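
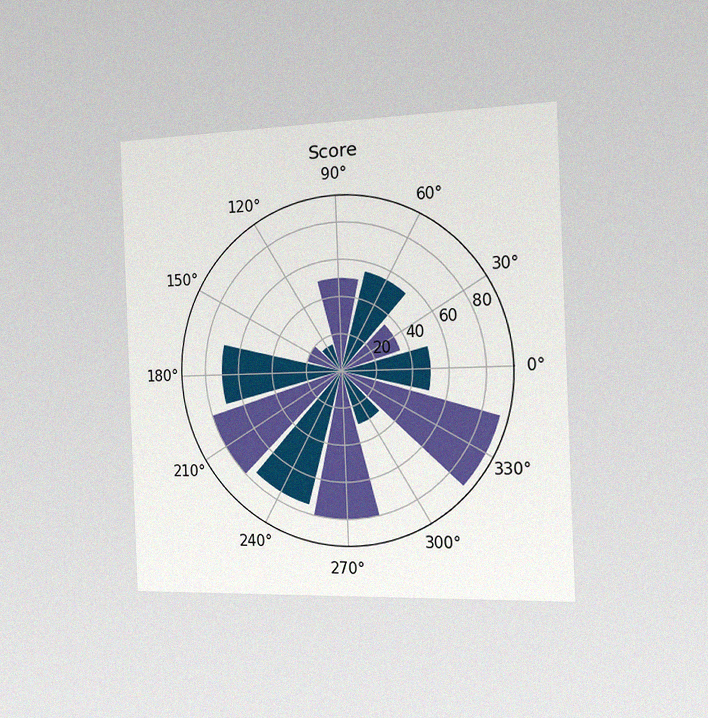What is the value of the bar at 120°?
The chart is tilted about 2° counter-clockwise and viewed slightly from the right, with some photo noise. The bar at 120° reaches 15 on the radial axis.

15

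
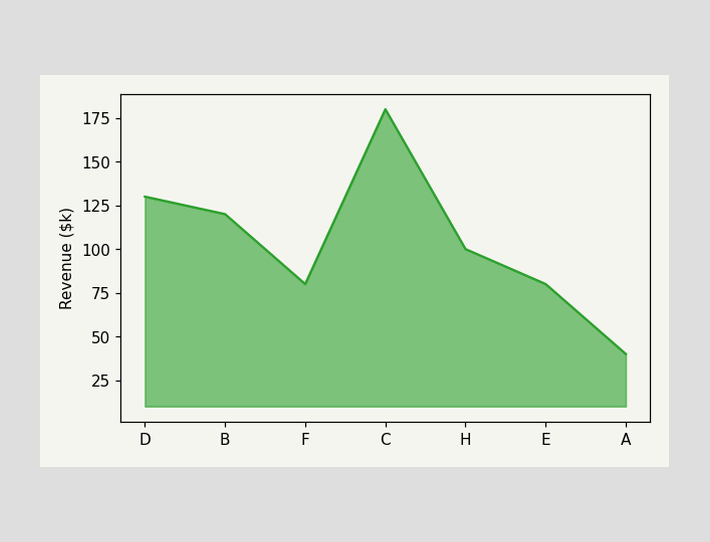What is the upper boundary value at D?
At D the upper boundary is at $130k.

$130k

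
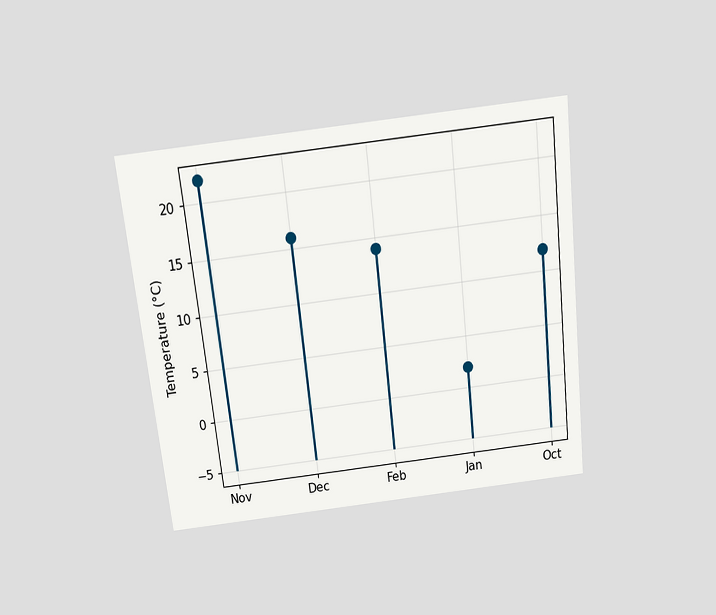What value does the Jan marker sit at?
The chart is tilted about 6° counter-clockwise and viewed slightly from above. The Jan marker sits at 2°C.

2°C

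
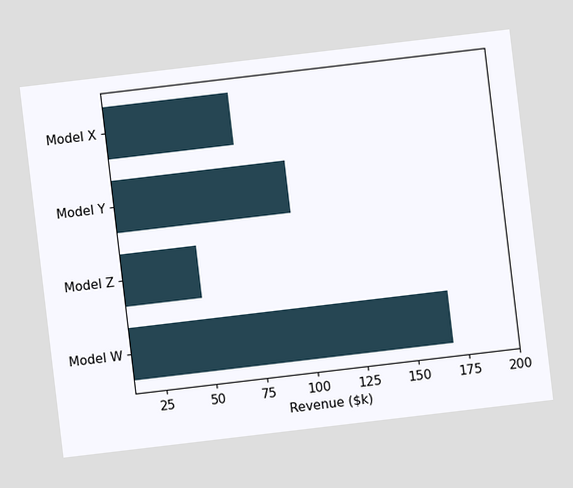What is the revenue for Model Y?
The chart is tilted about 7° counter-clockwise. Reading along the chart's x-axis, the Model Y bar reaches $96k.

$96k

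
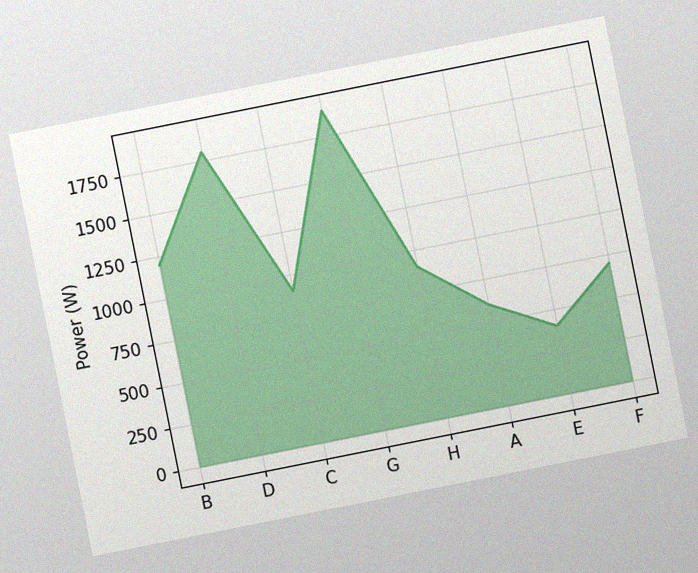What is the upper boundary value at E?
The chart is tilted about 11° counter-clockwise, with some photo noise. At E the upper boundary is at 400W.

400W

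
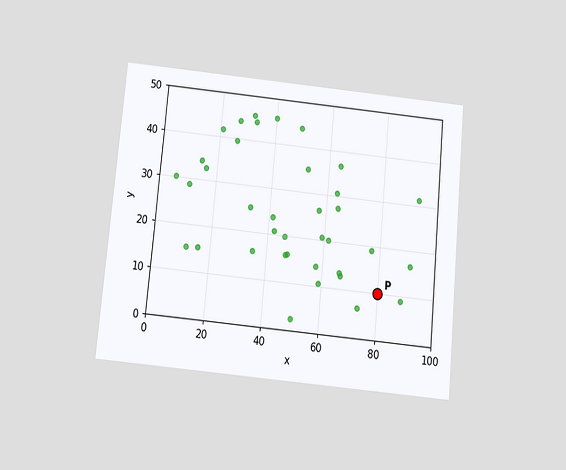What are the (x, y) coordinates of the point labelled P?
(80, 10)

The chart is tilted about 5° clockwise and viewed slightly from below. Following the gridlines from P to each axis, P sits at (80, 10).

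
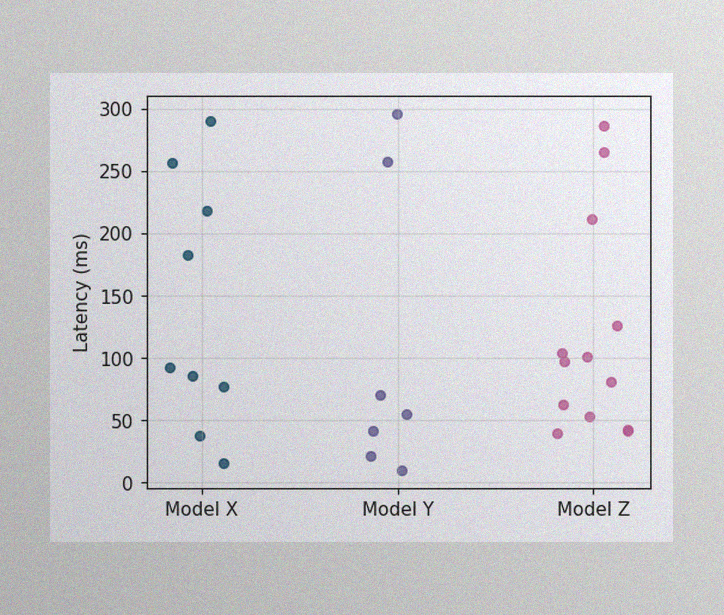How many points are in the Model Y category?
The image has some photo noise and uneven lighting. Counting the markers in the Model Y column gives 7.

7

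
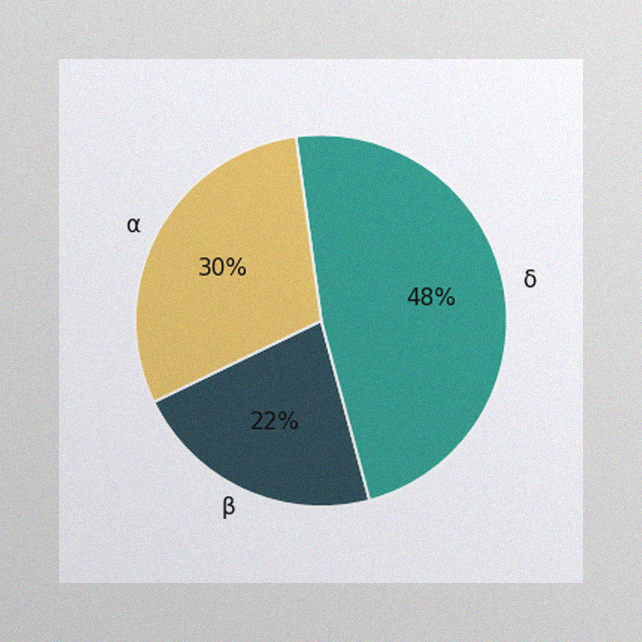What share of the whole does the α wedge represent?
The image has some photo noise and uneven lighting. The α slice takes up 30% of the pie.

30%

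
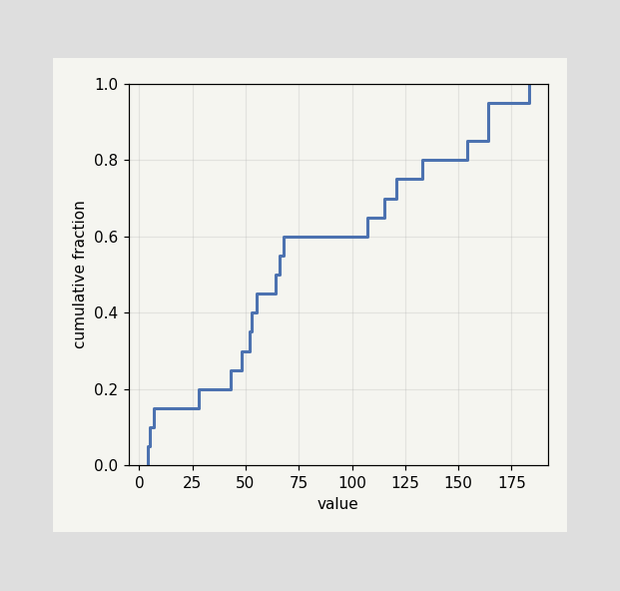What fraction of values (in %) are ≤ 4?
At x=4 the ECDF step is at 5%.

5%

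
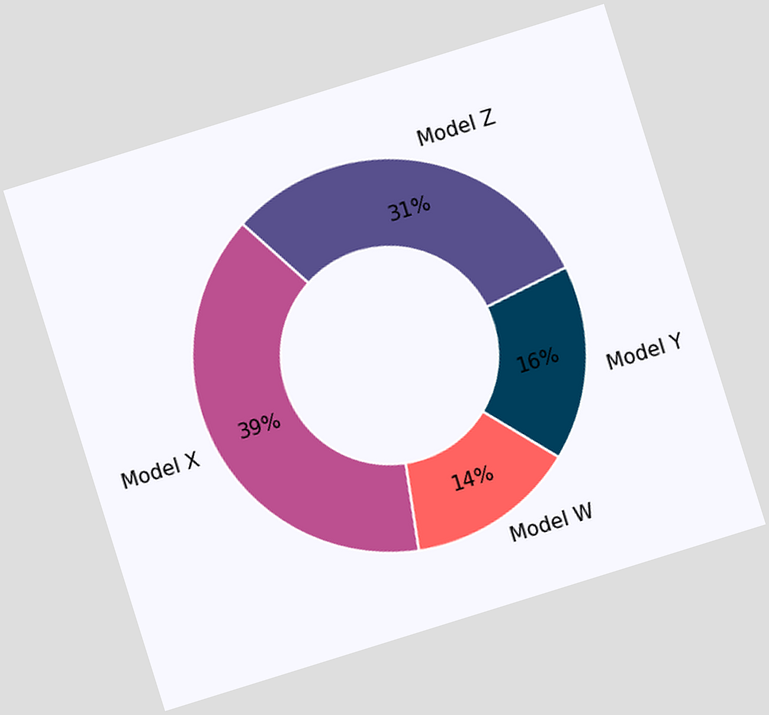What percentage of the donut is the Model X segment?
39%

The chart is tilted about 17° counter-clockwise. The Model X segment takes up 39% of the ring.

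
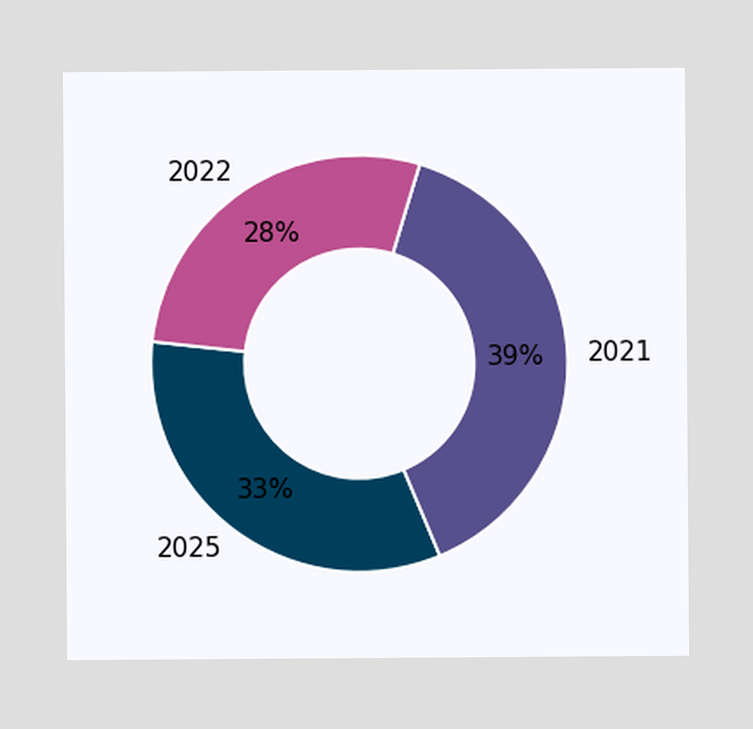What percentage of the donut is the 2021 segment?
39%

The 2021 segment takes up 39% of the ring.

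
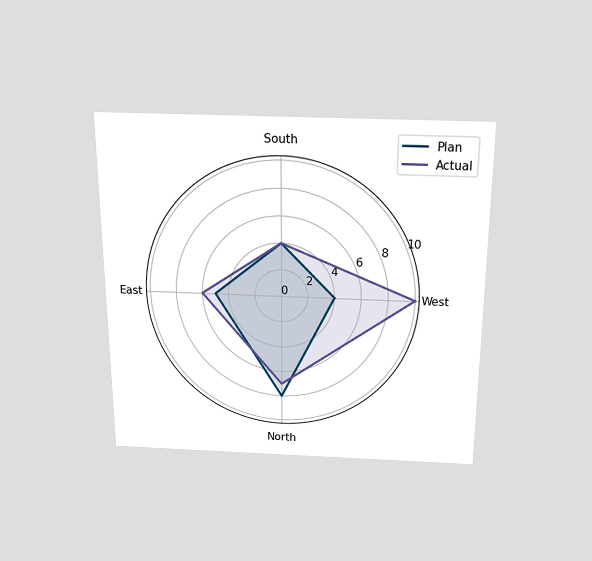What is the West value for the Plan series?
The chart is viewed slightly from above. On the West axis, Plan reaches 4.

4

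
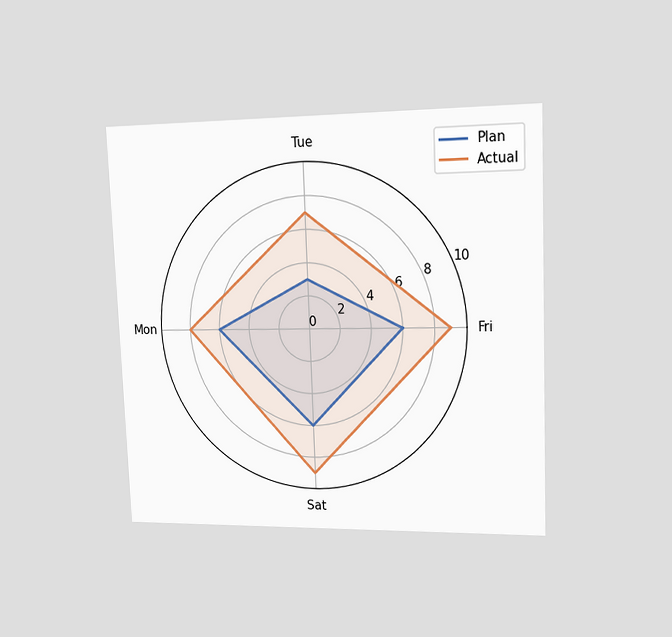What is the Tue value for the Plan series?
The chart is tilted about 2° counter-clockwise and viewed slightly from the right. On the Tue axis, Plan reaches 3.

3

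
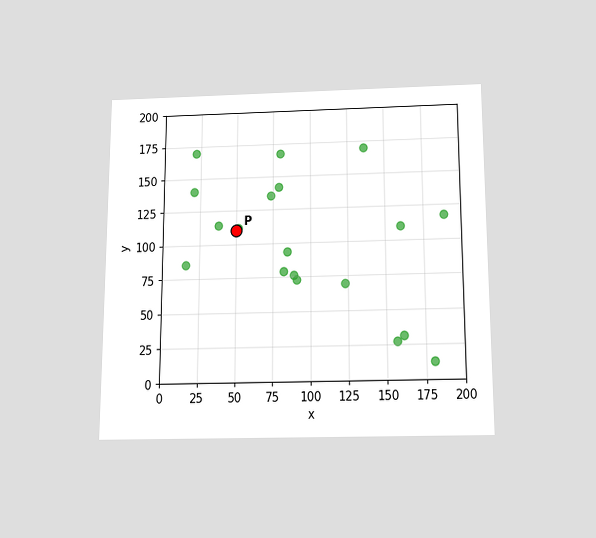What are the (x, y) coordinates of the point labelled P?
(50, 110)

The chart is viewed slightly from below. Following the gridlines from P to each axis, P sits at (50, 110).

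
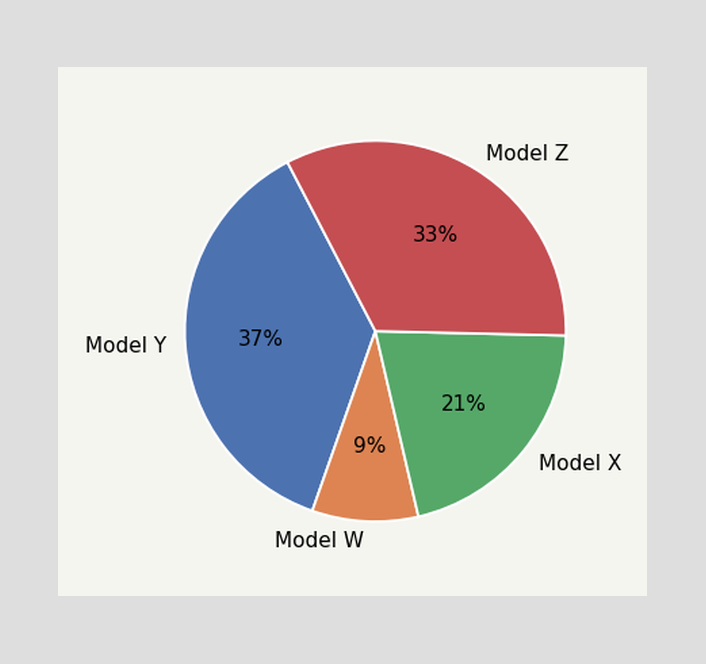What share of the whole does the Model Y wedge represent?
37%

The Model Y slice takes up 37% of the pie.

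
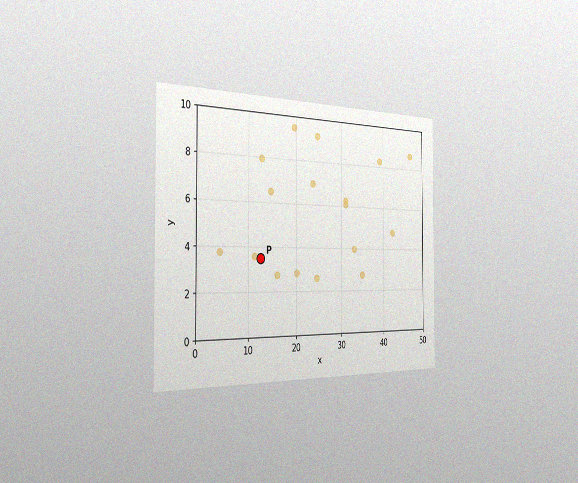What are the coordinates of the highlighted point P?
The chart is viewed slightly from the left, with some photo noise. Following the gridlines from P to each axis, P sits at (12.5, 3.5).

(12.5, 3.5)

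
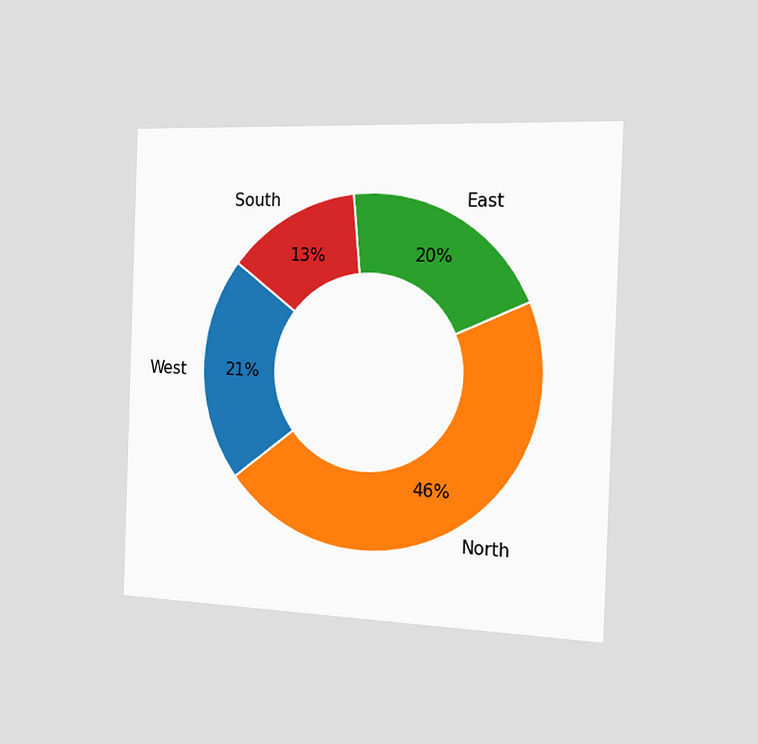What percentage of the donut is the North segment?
46%

The chart is tilted about 2° clockwise and viewed slightly from the right. The North segment takes up 46% of the ring.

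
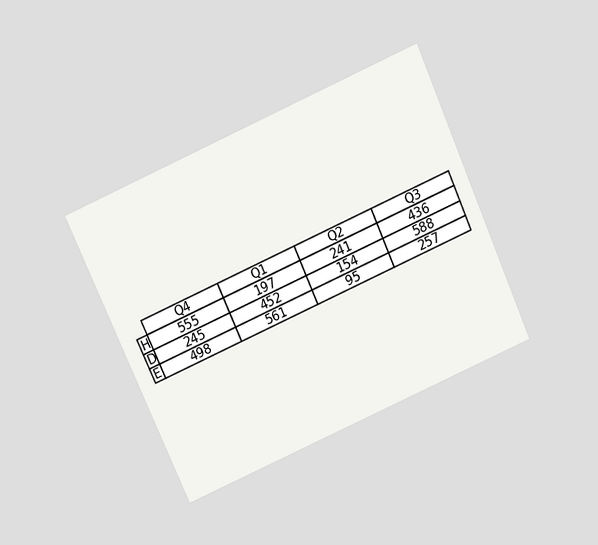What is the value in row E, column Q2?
The chart is tilted about 24° counter-clockwise and viewed slightly from above. The (E, Q2) cell reads 95.

95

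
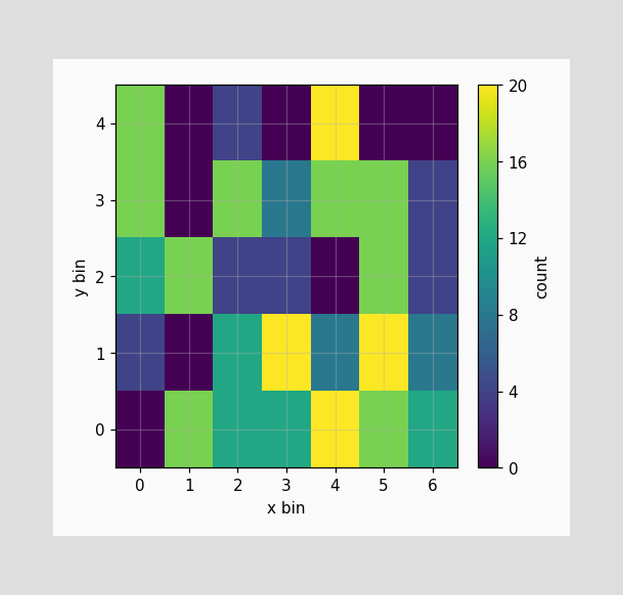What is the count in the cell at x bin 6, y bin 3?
Matching the cell (6, 3) against the colorbar gives 4.

4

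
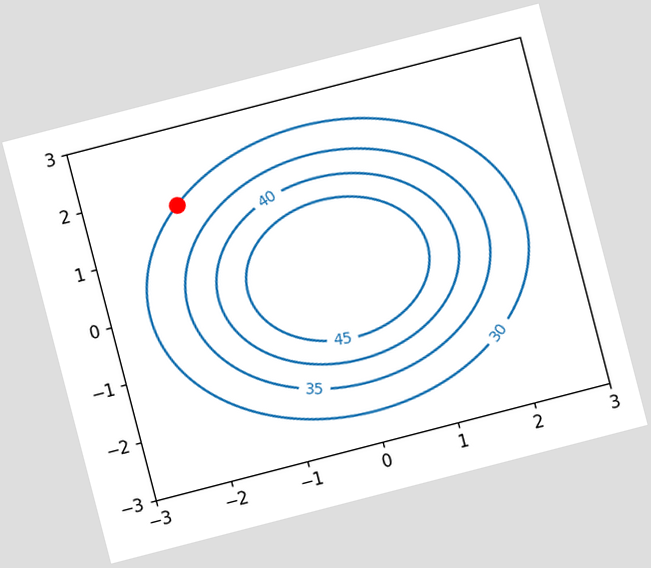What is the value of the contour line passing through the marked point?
30

The chart is tilted about 15° counter-clockwise. The marked point sits on the contour labelled 30.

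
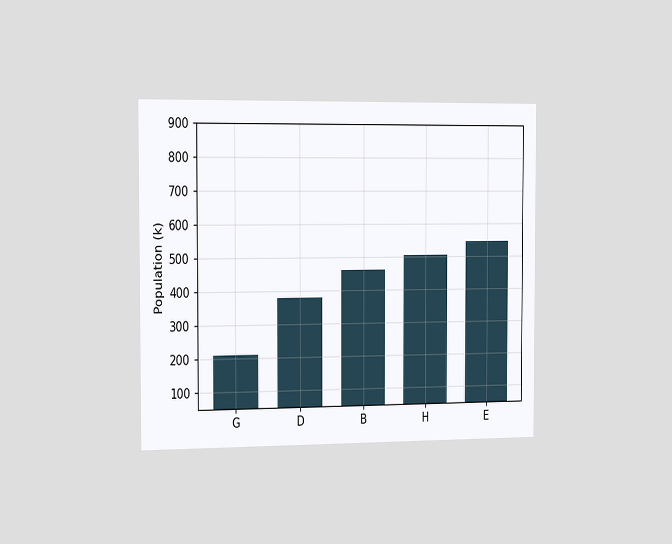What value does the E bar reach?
546k

The chart is viewed slightly from the left. Reading along the chart's y-axis, the E bar reaches 546k.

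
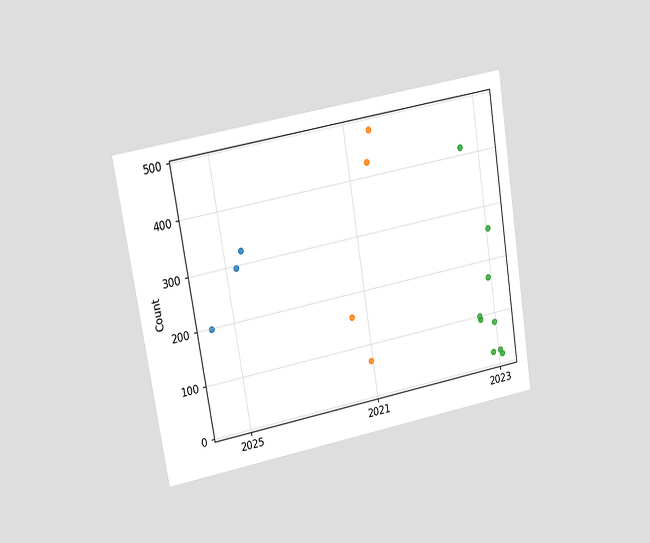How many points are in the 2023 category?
The chart is tilted about 9° counter-clockwise and viewed at a slight angle. Counting the markers in the 2023 column gives 9.

9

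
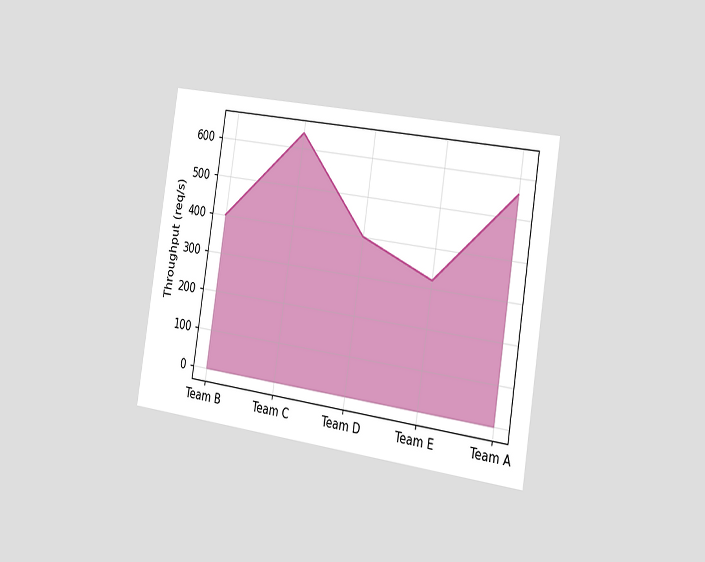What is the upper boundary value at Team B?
The chart is tilted about 9° clockwise and viewed slightly from the right. At Team B the upper boundary is at 400req/s.

400req/s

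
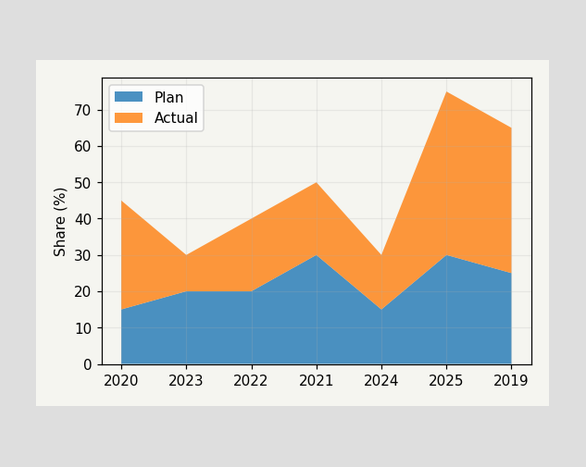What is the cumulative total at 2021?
50%

The stacked total at 2021 reaches 50%.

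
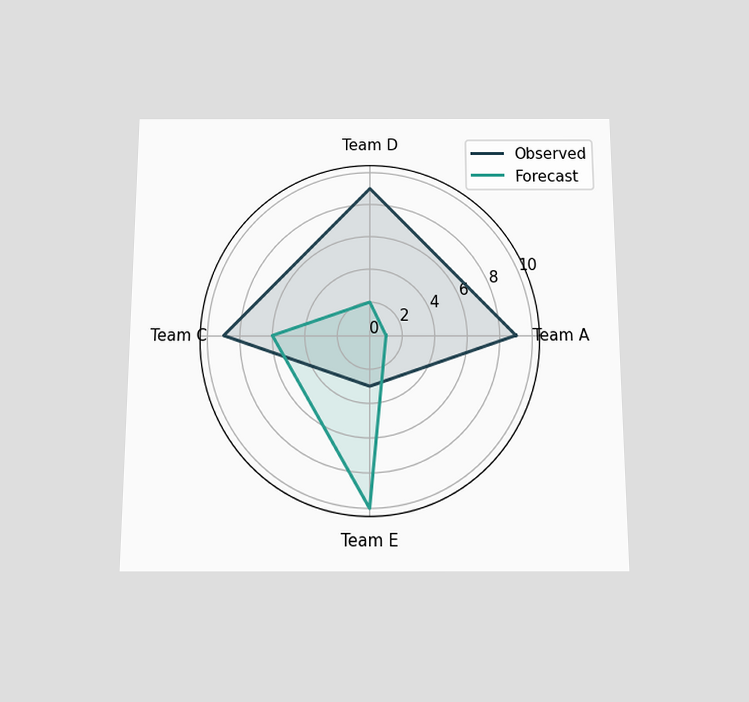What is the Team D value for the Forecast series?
The chart is viewed slightly from below. On the Team D axis, Forecast reaches 2.

2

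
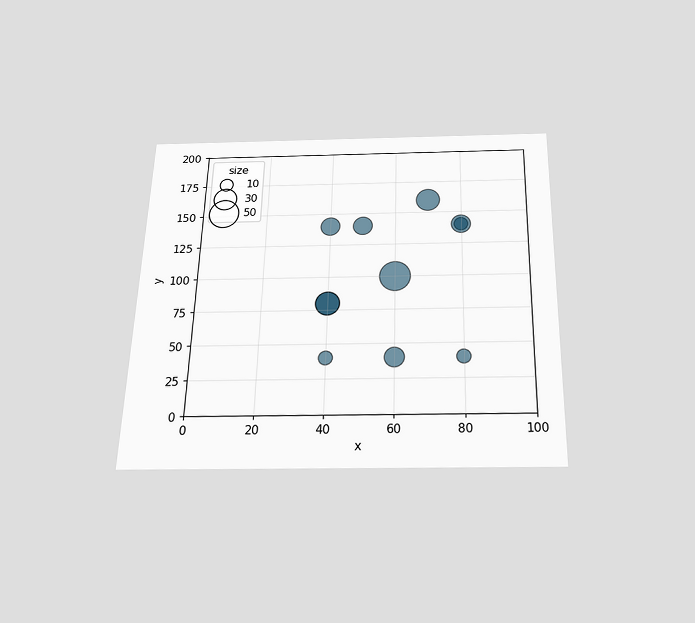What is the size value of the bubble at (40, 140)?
The chart is viewed slightly from below. Matching the bubble at (40, 140) against the size legend gives 20.

20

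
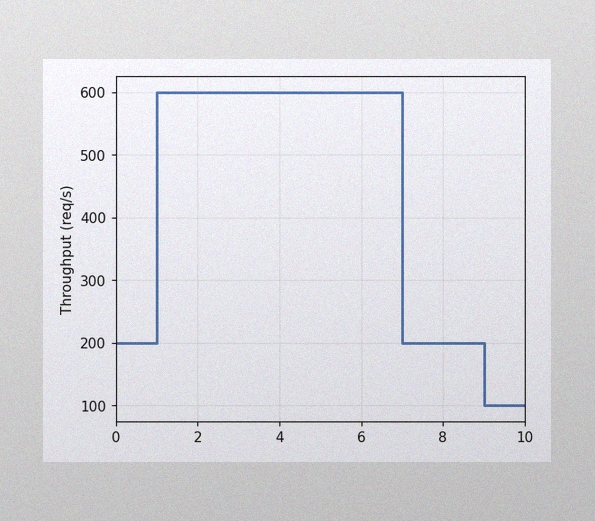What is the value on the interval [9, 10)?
100req/s

The image has some photo noise and uneven lighting. On [9, 10) the step sits at 100req/s.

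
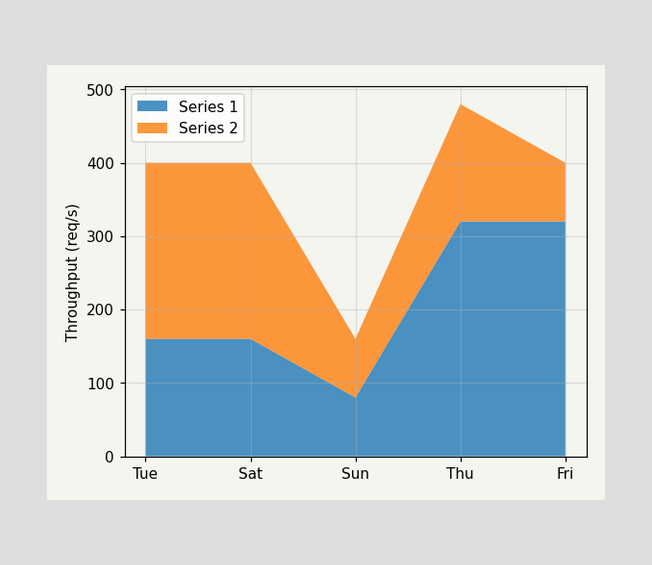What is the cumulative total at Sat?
The stacked total at Sat reaches 400req/s.

400req/s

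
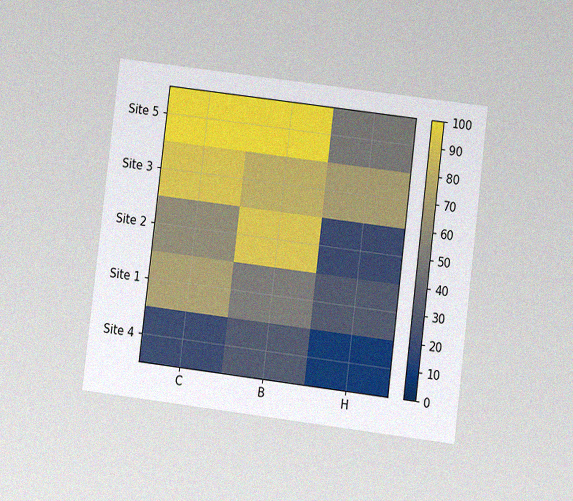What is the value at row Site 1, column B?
The chart is tilted about 7° clockwise and viewed at a slight angle, with some photo noise. Matching cell (Site 1, B) against the colorbar gives 50.

50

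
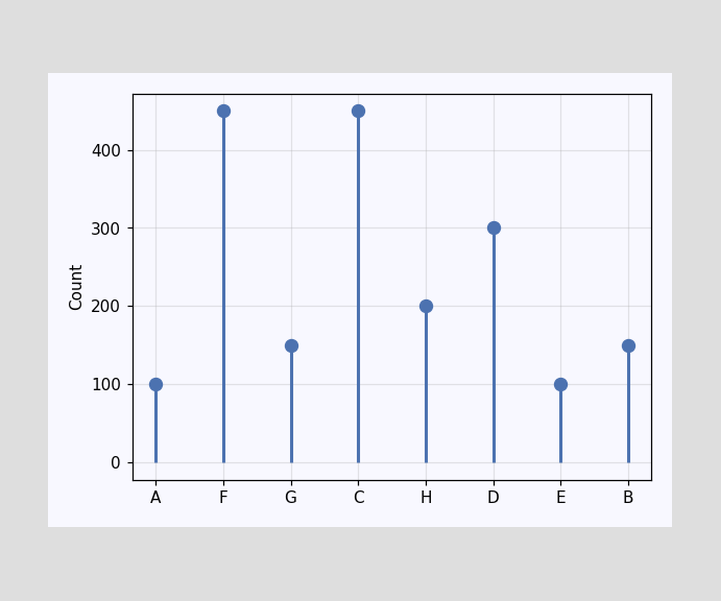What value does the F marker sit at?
The F marker sits at 450.

450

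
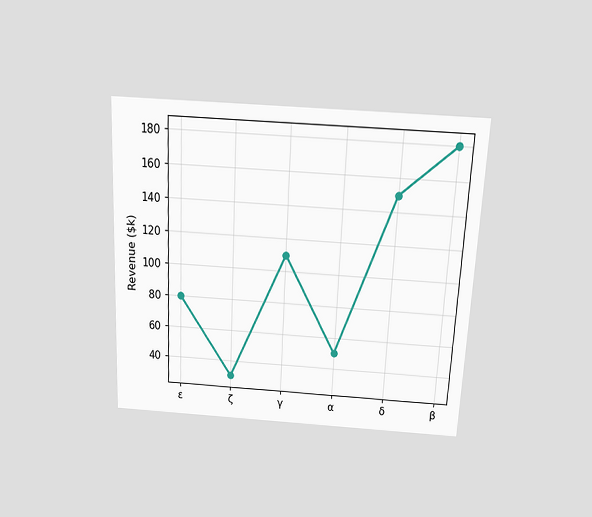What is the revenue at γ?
$110k

The chart is tilted about 3° clockwise and viewed slightly from above. At γ, the line is at $110k.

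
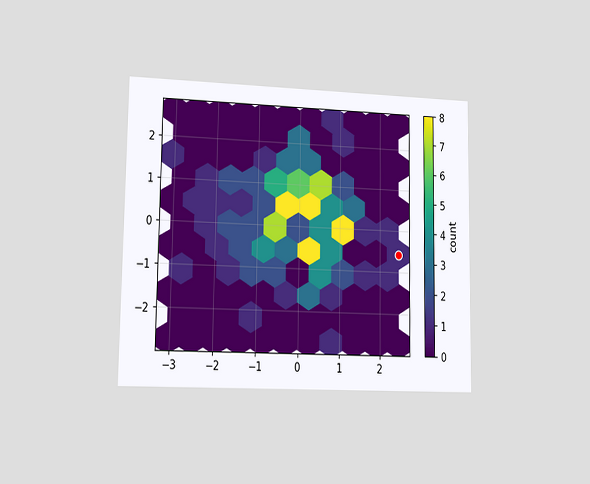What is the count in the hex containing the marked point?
1

The chart is viewed slightly from the left. The marked hex reads 1 on the colorbar.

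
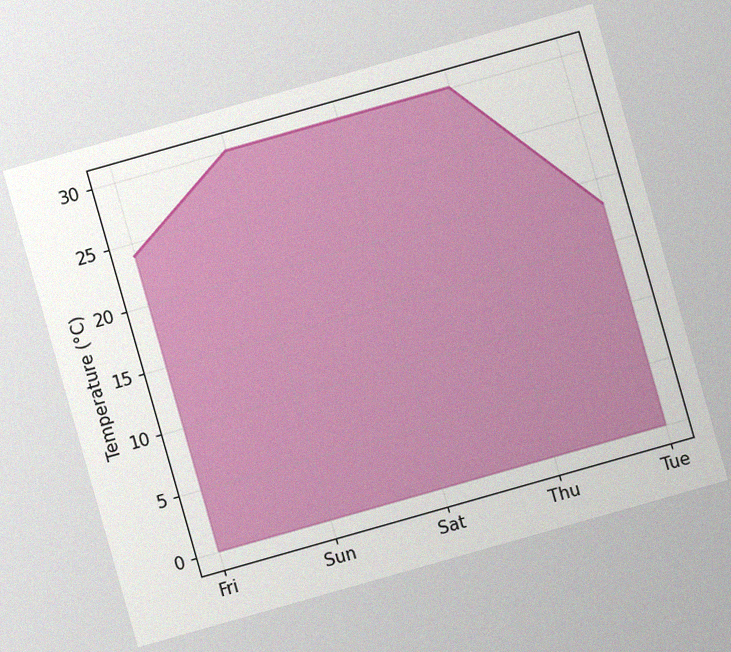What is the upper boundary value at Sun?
30°C

The chart is tilted about 16° counter-clockwise, with some photo noise. At Sun the upper boundary is at 30°C.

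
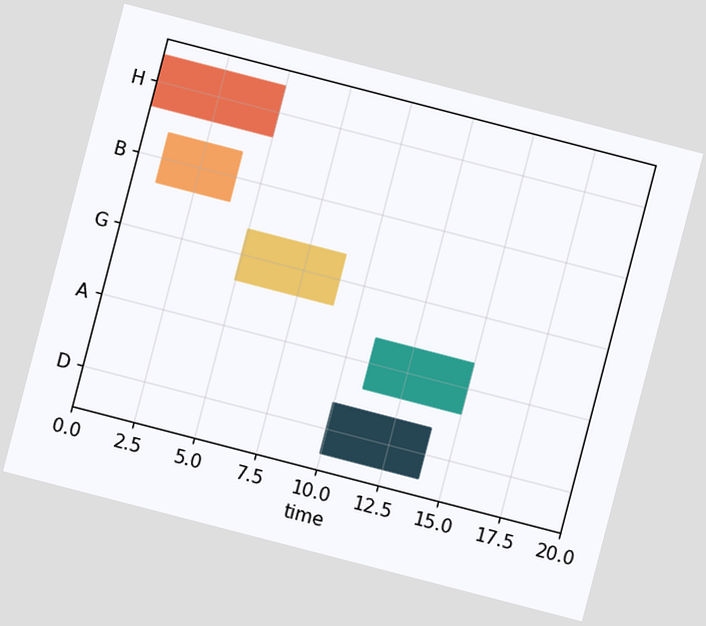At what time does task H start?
The chart is tilted about 15° clockwise. The H bar begins at t=0.

0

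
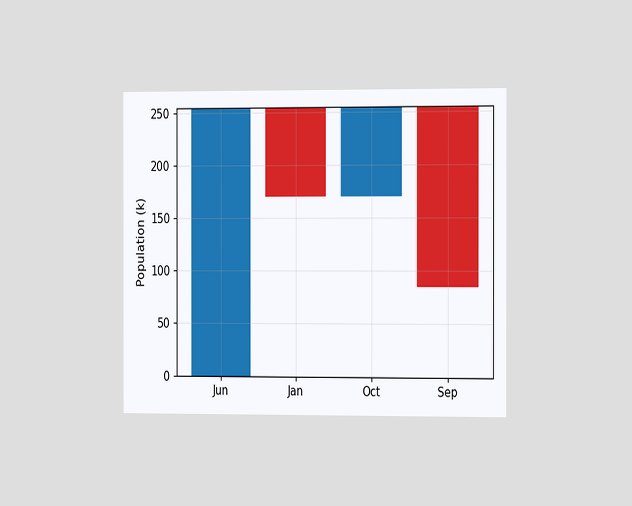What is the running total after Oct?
The chart is viewed slightly from the right. After Oct the running total reaches 255k.

255k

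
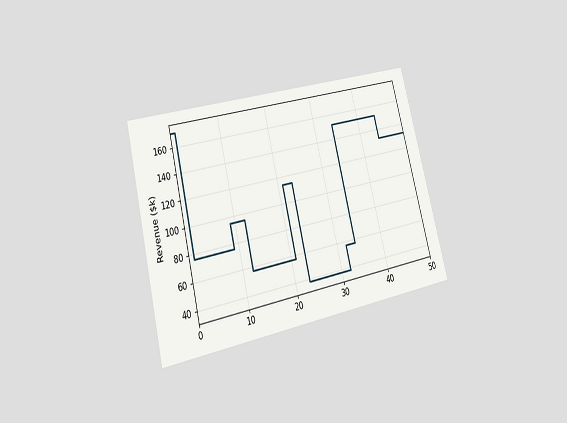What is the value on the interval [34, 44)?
$152k

The chart is tilted about 14° counter-clockwise and viewed at a slight angle. On [34, 44) the step sits at $152k.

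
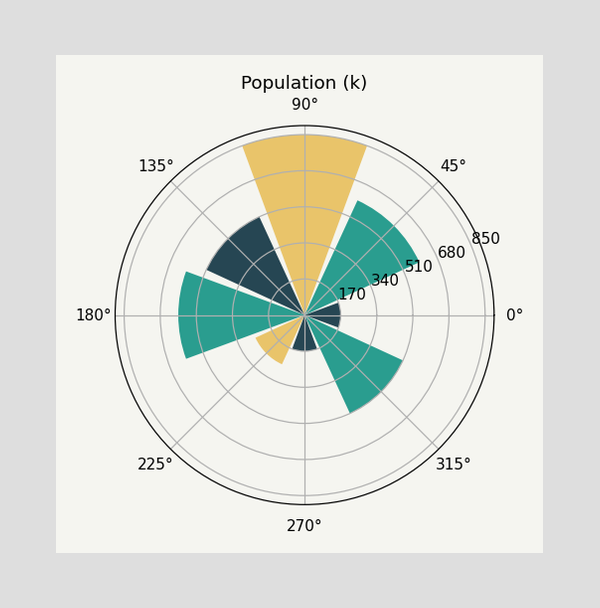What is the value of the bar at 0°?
170k

The bar at 0° reaches 170k on the radial axis.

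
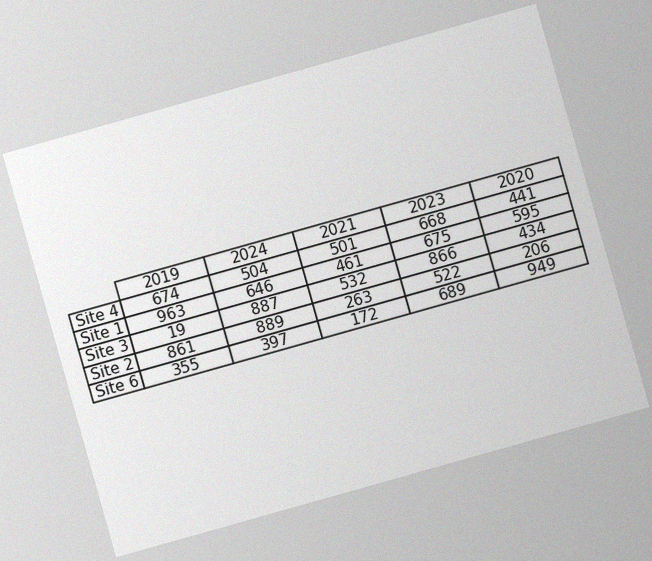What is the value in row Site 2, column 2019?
861

The chart is tilted about 16° counter-clockwise, with some photo noise. The (Site 2, 2019) cell reads 861.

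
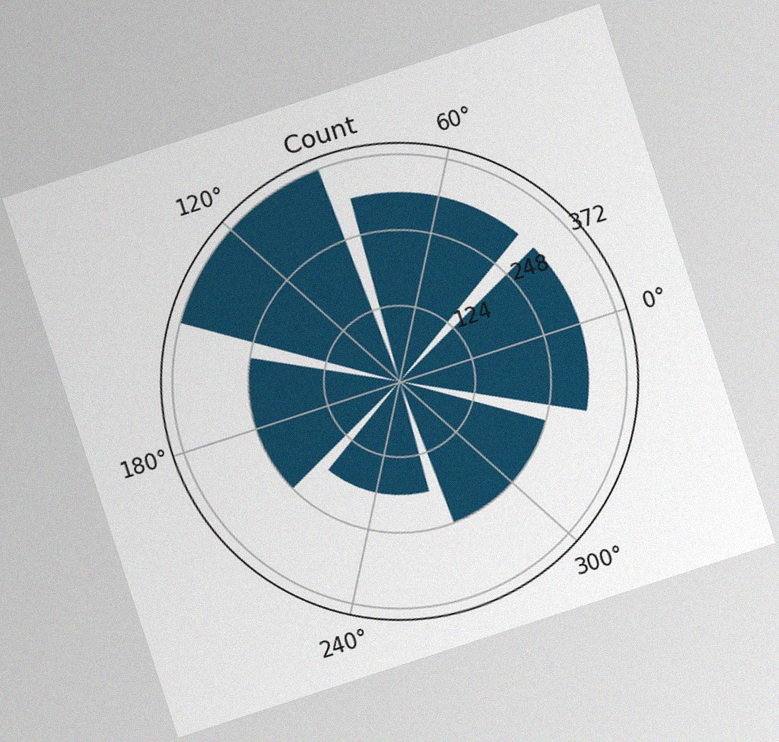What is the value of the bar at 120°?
372

The chart is tilted about 18° counter-clockwise, with some photo noise. The bar at 120° reaches 372 on the radial axis.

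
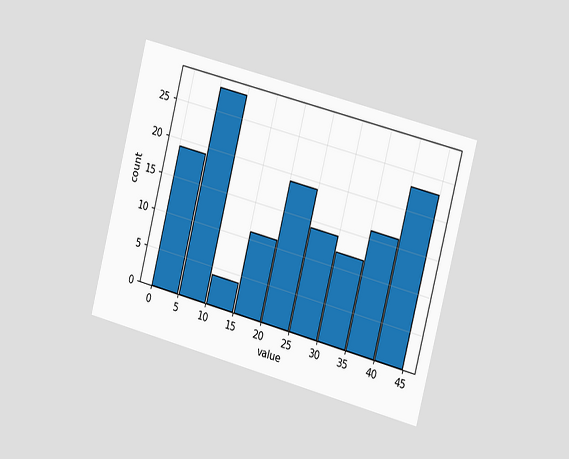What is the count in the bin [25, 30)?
The chart is tilted about 14° clockwise and viewed slightly from the right. The [25, 30) bin has height 14.

14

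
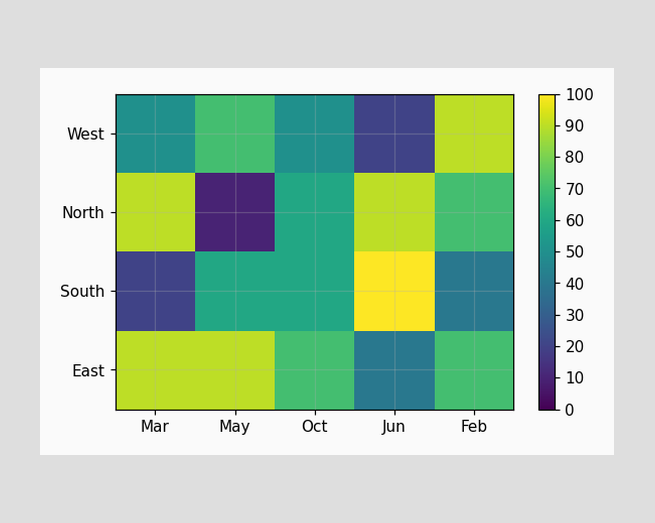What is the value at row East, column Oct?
70

Matching cell (East, Oct) against the colorbar gives 70.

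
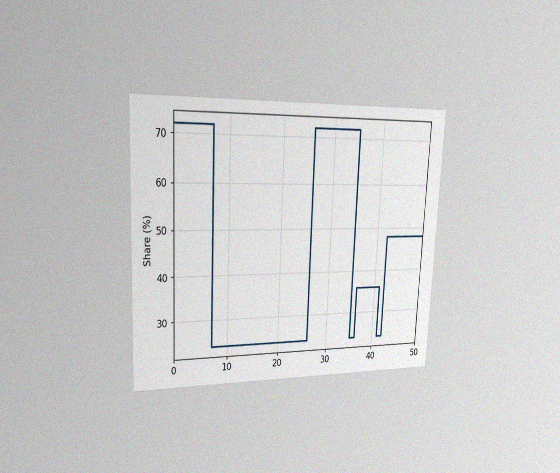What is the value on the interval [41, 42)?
The chart is tilted about 3° clockwise and viewed slightly from the left, with some photo noise. On [41, 42) the step sits at 24%.

24%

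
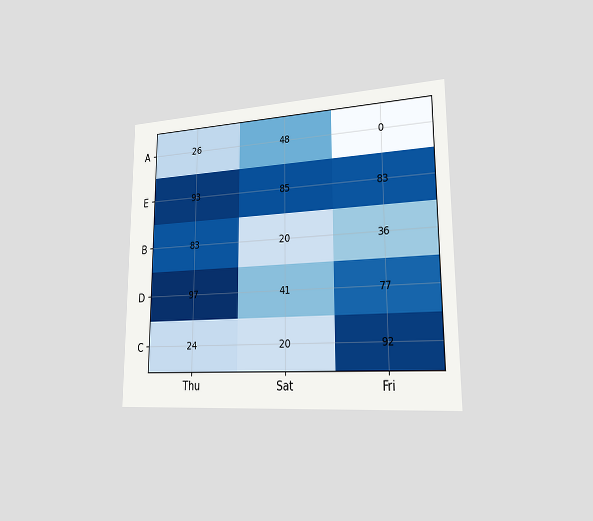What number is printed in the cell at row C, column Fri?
92

The chart is viewed slightly from the right. The (C, Fri) cell reads 92.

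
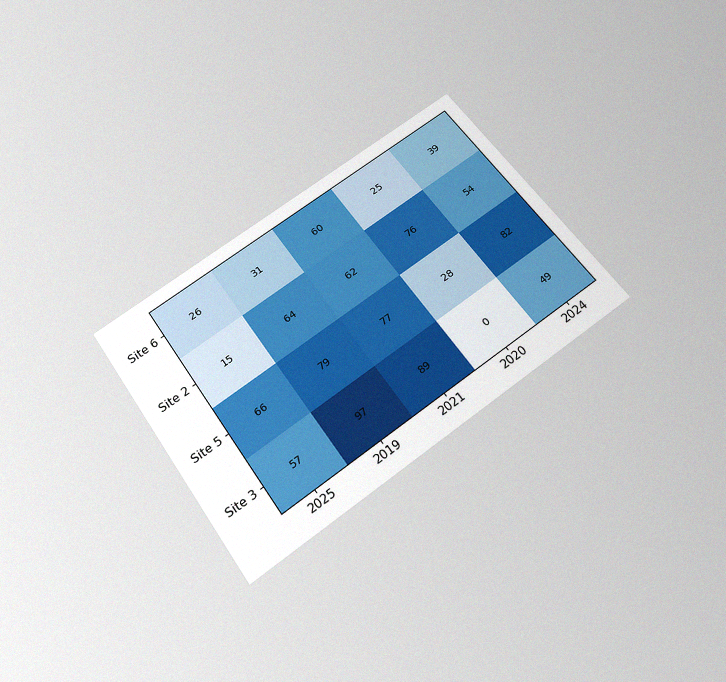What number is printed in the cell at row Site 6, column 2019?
The chart is tilted about 35° counter-clockwise and viewed slightly from below, with some photo noise. The (Site 6, 2019) cell reads 31.

31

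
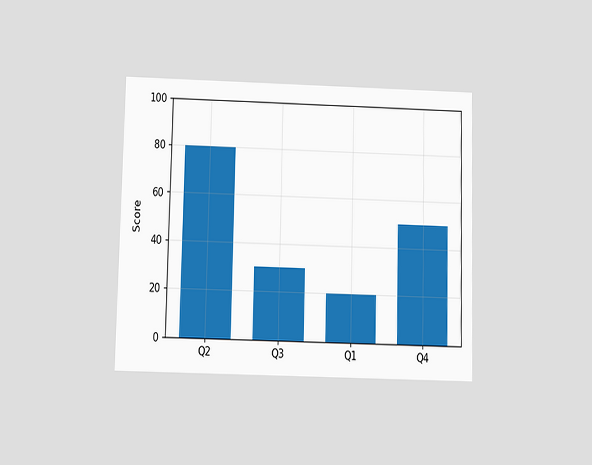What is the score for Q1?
The chart is viewed slightly from below. Reading along the chart's y-axis, the Q1 bar reaches 20.

20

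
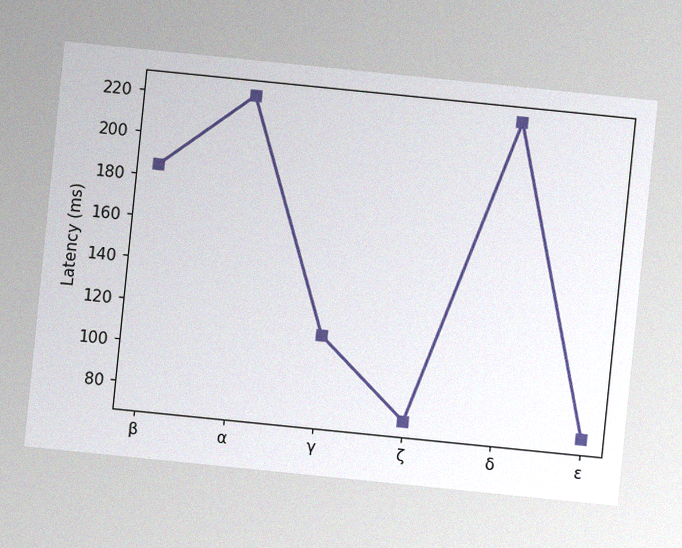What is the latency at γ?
The chart is tilted about 6° clockwise, with some photo noise. At γ, the line is at 111ms.

111ms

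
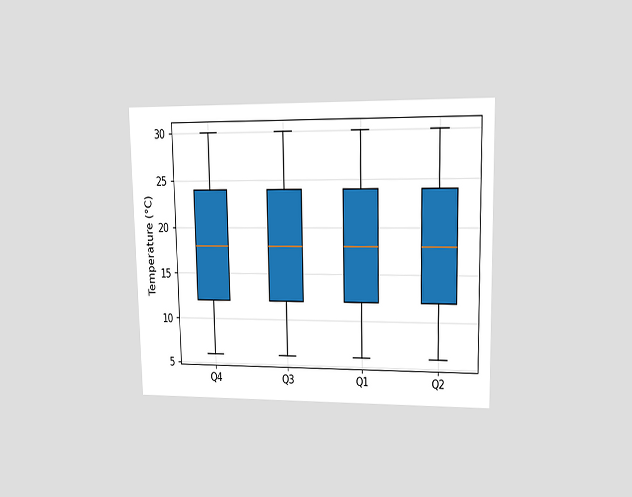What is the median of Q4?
The chart is viewed at a slight angle. The median line in the Q4 box sits at 18°C.

18°C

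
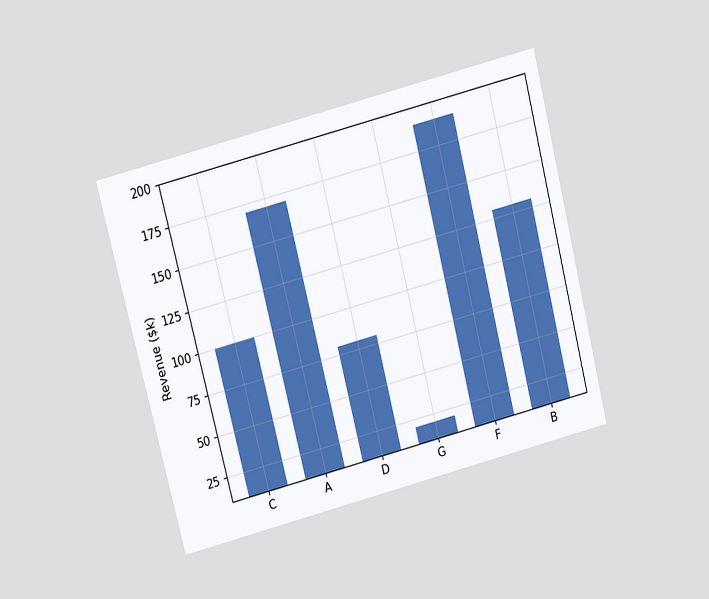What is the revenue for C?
The chart is tilted about 14° counter-clockwise and viewed slightly from above. Reading along the chart's y-axis, the C bar reaches $100k.

$100k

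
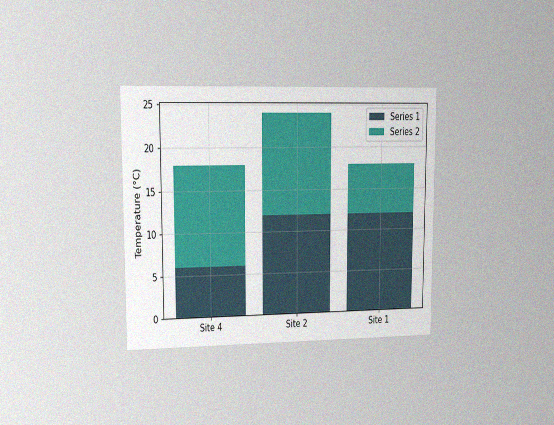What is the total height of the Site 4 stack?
18°C

The chart is viewed at a slight angle, with some photo noise. The Site 4 stack's top reaches 18°C on the y-axis.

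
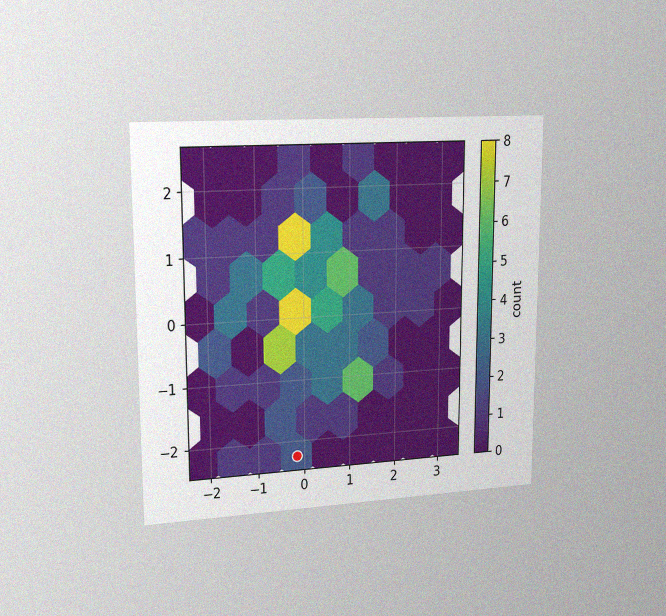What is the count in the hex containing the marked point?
The chart is viewed slightly from the left, with some photo noise. The marked hex reads 2 on the colorbar.

2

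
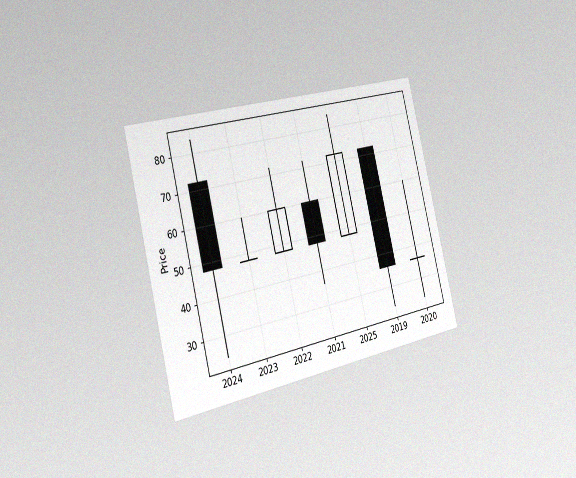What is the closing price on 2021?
The chart is tilted about 14° counter-clockwise and viewed slightly from the left, with some photo noise. The 2021 candle closes at 48.

48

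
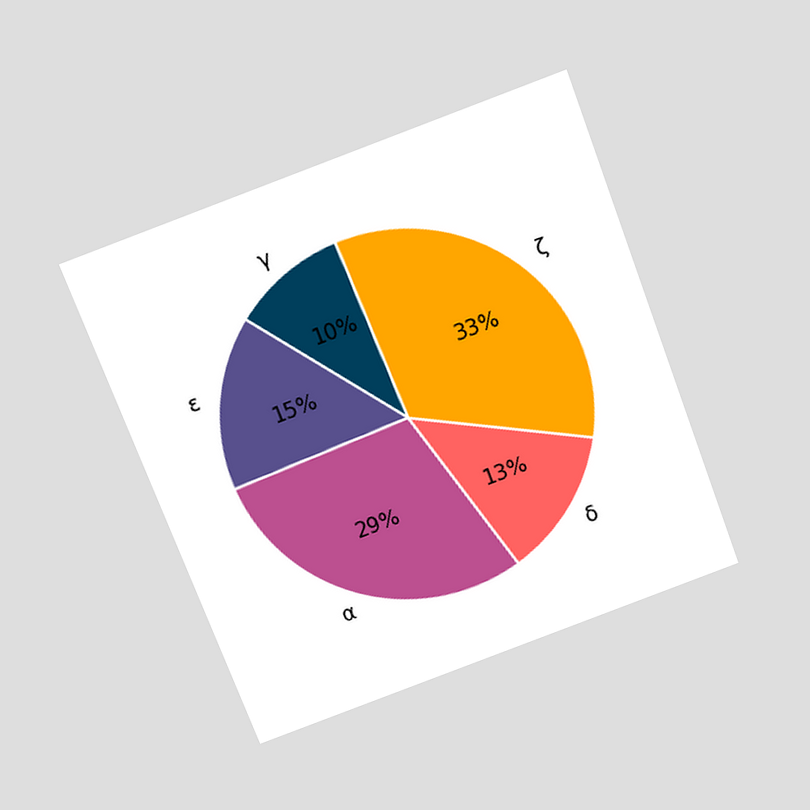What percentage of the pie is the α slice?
29%

The chart is tilted about 21° counter-clockwise and viewed slightly from above. The α slice takes up 29% of the pie.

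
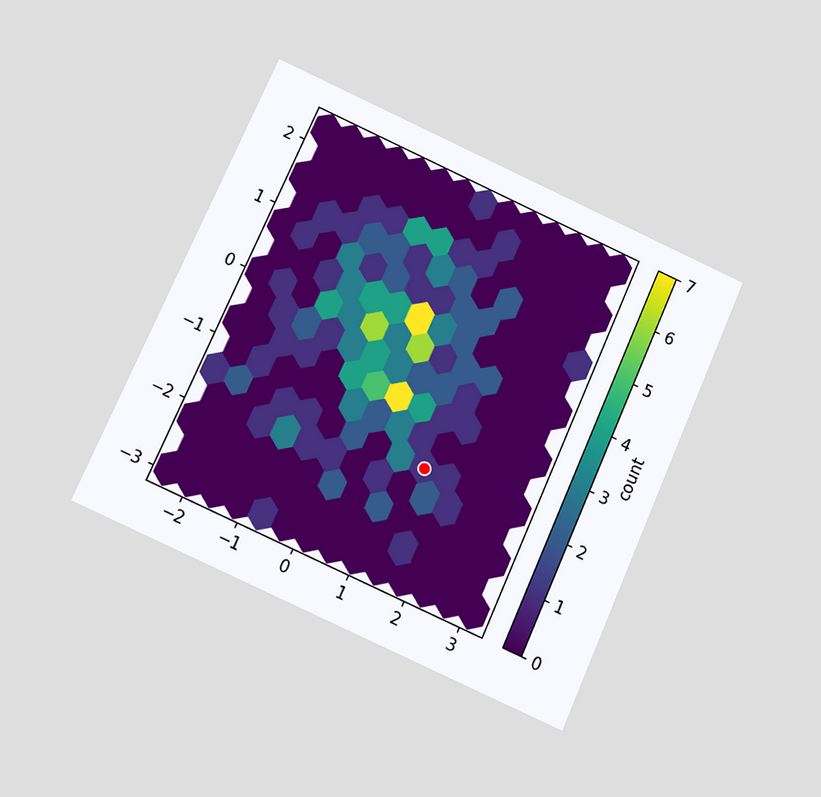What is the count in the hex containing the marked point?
The chart is tilted about 24° clockwise and viewed slightly from below. The marked hex reads 1 on the colorbar.

1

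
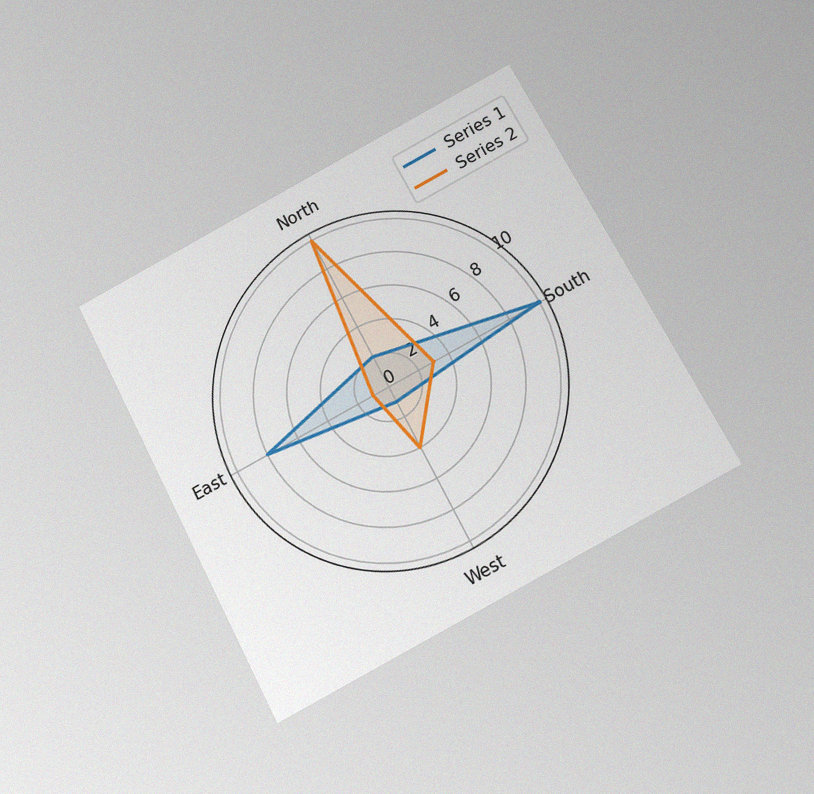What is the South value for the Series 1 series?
10

The chart is tilted about 28° counter-clockwise and viewed slightly from below, with some photo noise. On the South axis, Series 1 reaches 10.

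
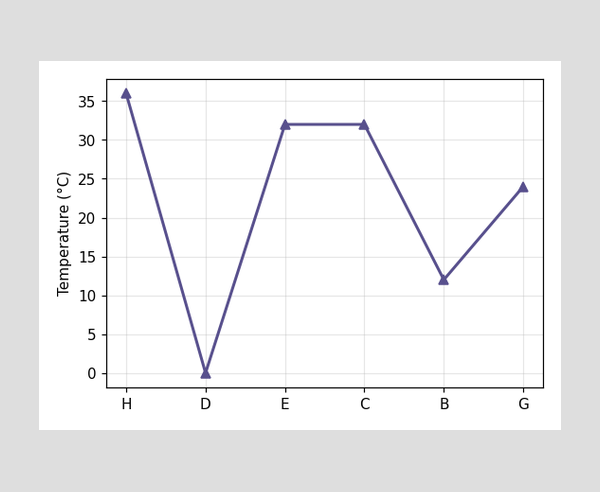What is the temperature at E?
At E, the line is at 32°C.

32°C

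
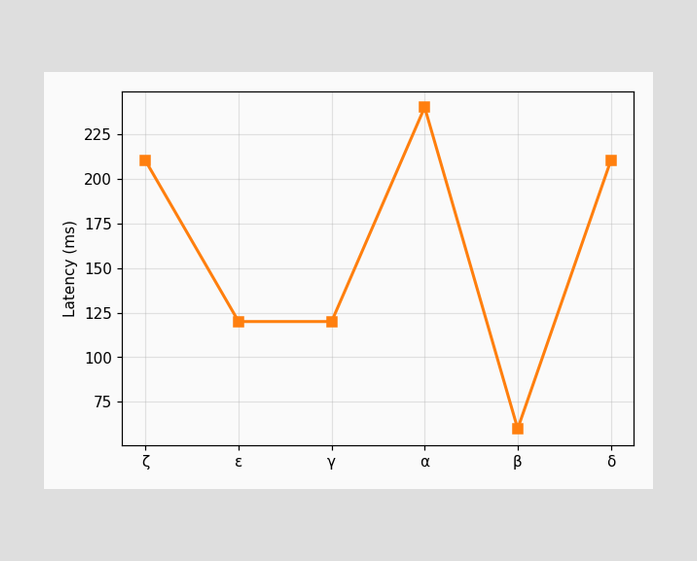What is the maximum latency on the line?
The highest point is at α, and reading across to the y-axis gives 240ms.

240ms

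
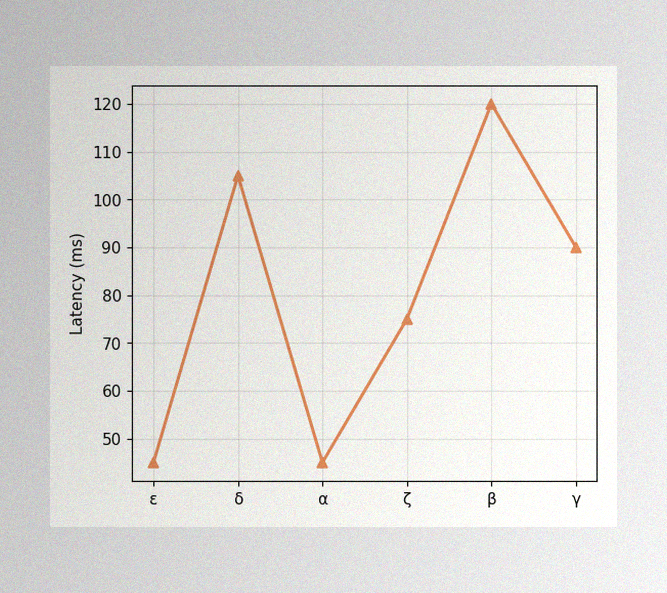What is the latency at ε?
The image has some photo noise and uneven lighting. At ε, the line is at 45ms.

45ms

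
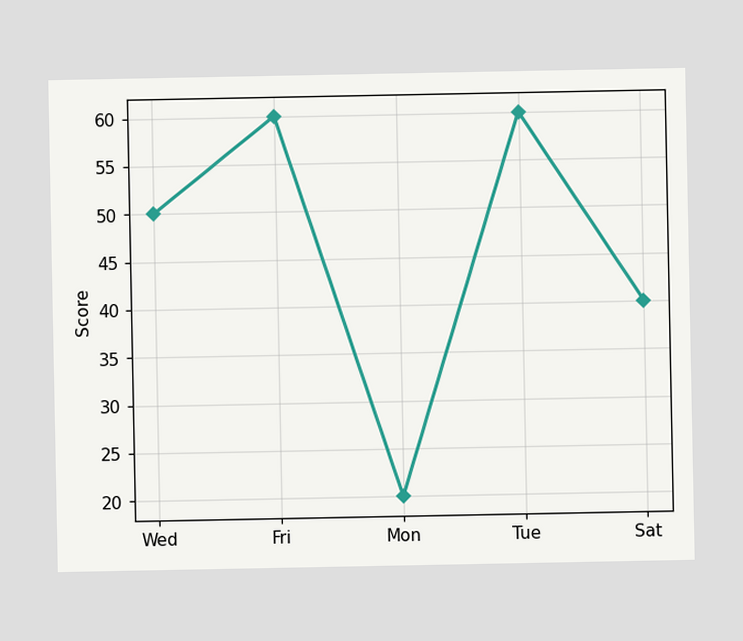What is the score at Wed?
At Wed, the line is at 50.

50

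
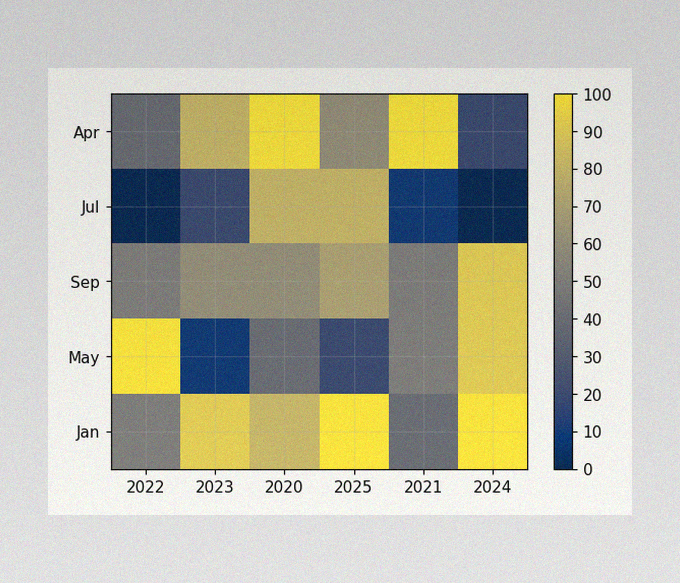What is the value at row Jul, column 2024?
The image has some photo noise and uneven lighting. Matching cell (Jul, 2024) against the colorbar gives 0.

0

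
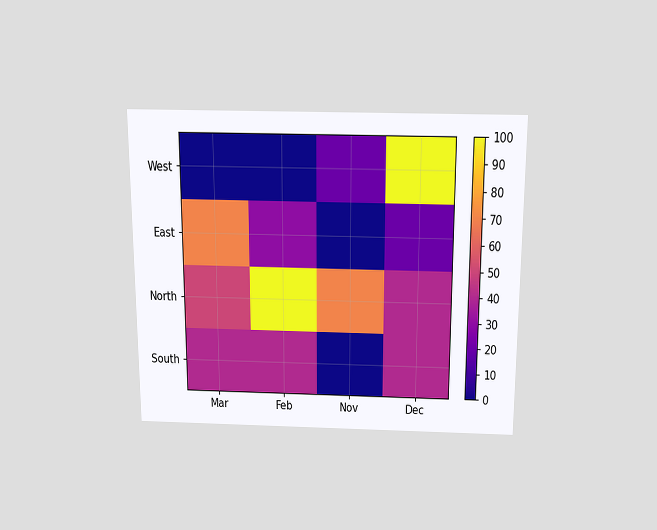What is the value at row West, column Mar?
0

The chart is viewed slightly from above. Matching cell (West, Mar) against the colorbar gives 0.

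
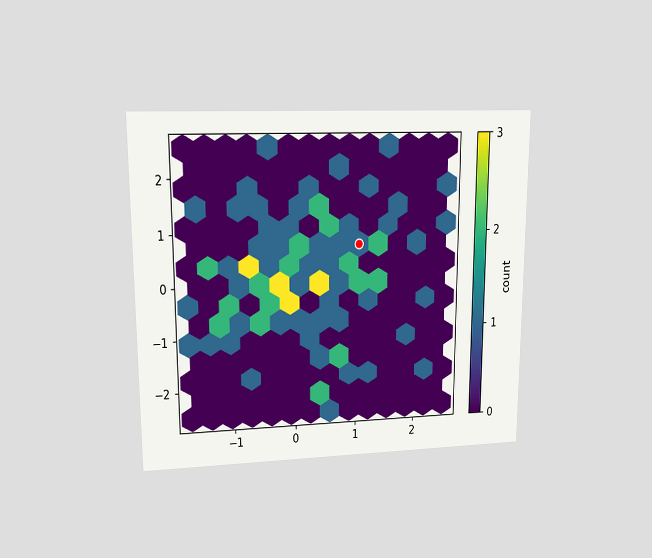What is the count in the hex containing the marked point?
The chart is viewed at a slight angle. The marked hex reads 1 on the colorbar.

1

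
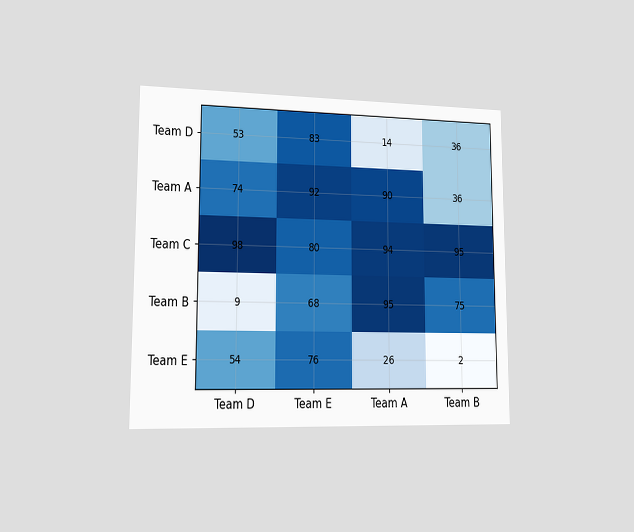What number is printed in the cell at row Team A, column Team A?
90

The chart is viewed slightly from the left. The (Team A, Team A) cell reads 90.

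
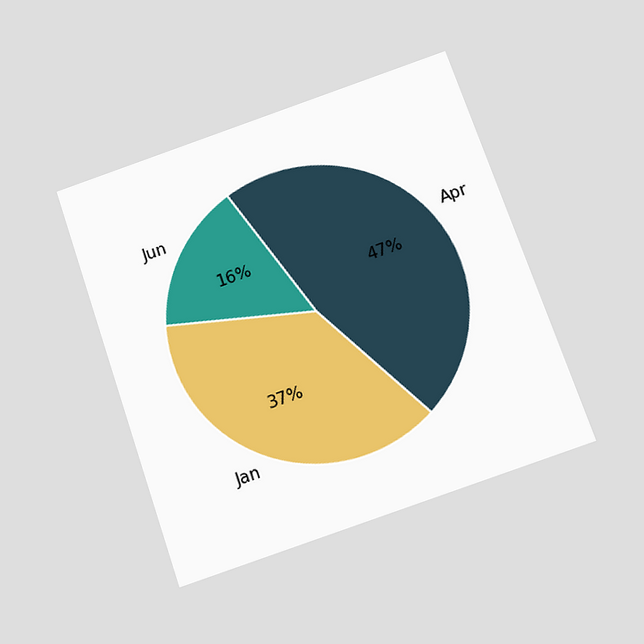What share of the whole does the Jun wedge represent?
The chart is tilted about 19° counter-clockwise and viewed slightly from below. The Jun slice takes up 16% of the pie.

16%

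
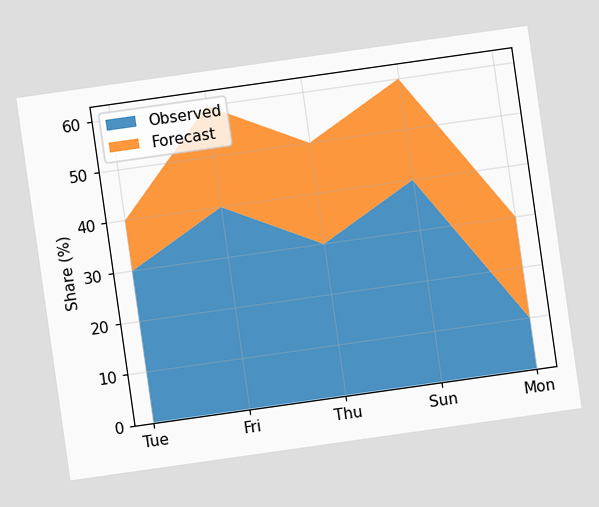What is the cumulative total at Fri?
60%

The chart is tilted about 8° counter-clockwise. The stacked total at Fri reaches 60%.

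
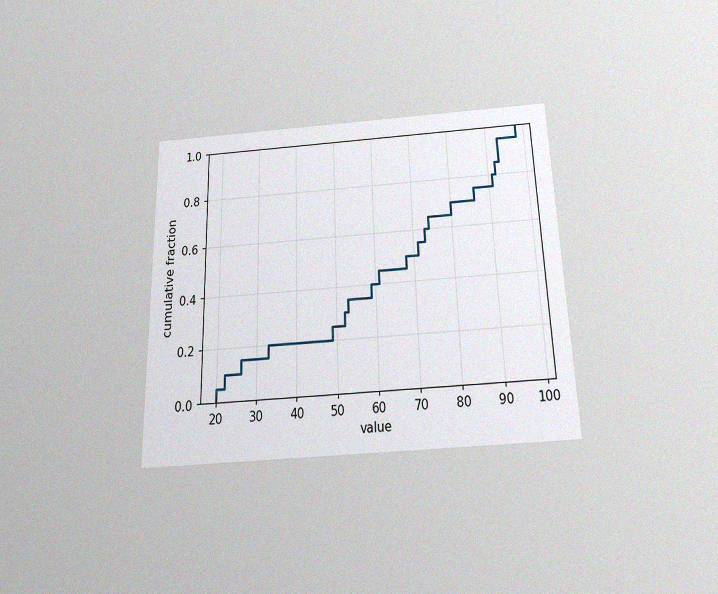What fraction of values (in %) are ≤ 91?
80%

The chart is viewed slightly from below, with some photo noise. At x=91 the ECDF step is at 80%.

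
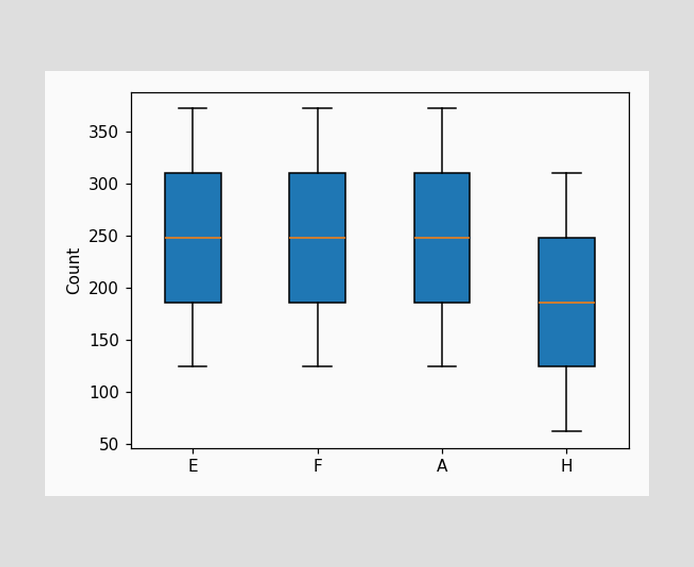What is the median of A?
248

The median line in the A box sits at 248.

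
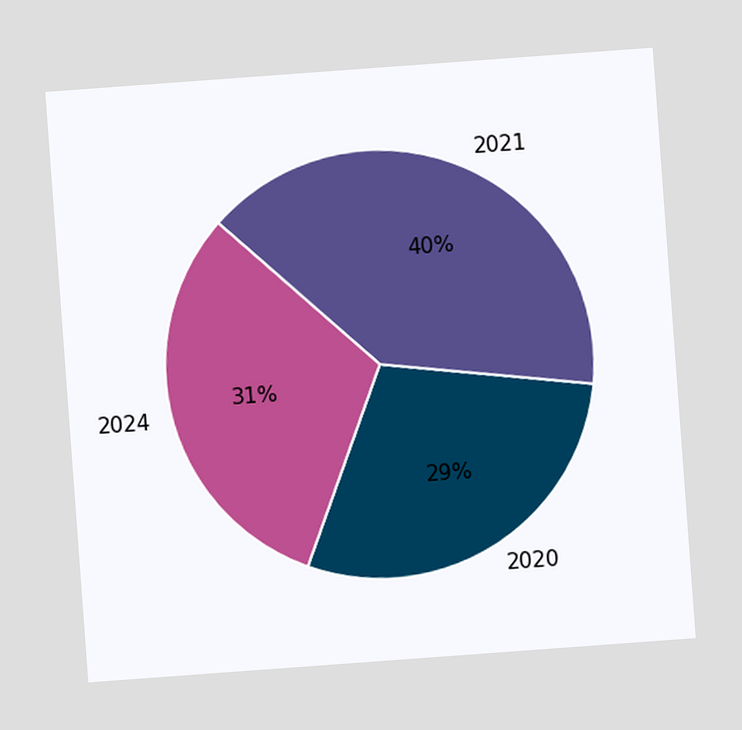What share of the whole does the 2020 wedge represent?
29%

The chart is tilted about 4° counter-clockwise. The 2020 slice takes up 29% of the pie.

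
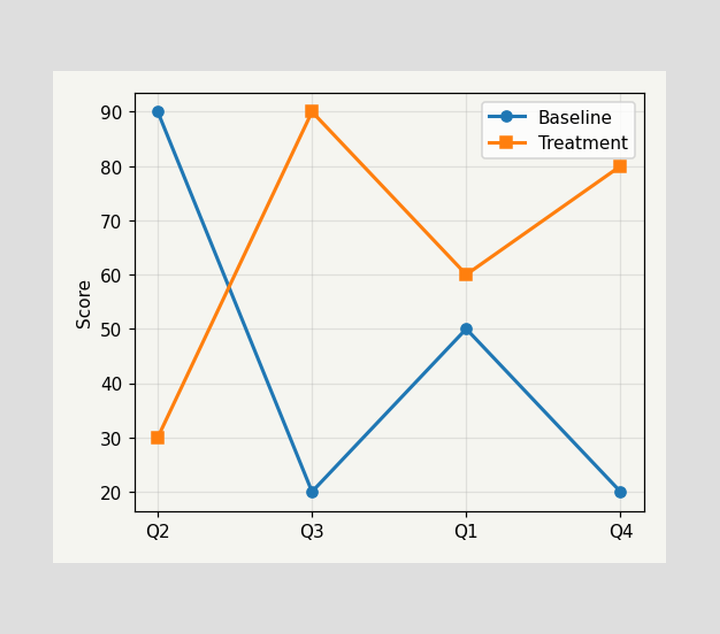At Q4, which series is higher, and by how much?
Treatment, by 60

At Q4, Treatment sits above the other line by 60.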